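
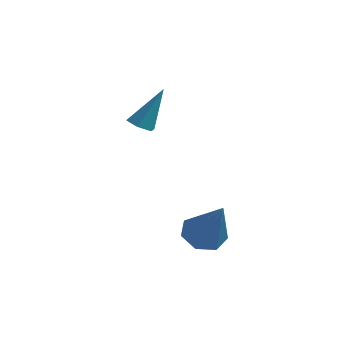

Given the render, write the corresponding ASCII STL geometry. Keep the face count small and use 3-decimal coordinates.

solid 
facet normal -0.328 -0.414 -0.849
outer loop
vertex -3.527 0.134 0.432
vertex -4.007 0.371 0.502
vertex -3.618 0.625 0.228
endloop
endfacet
facet normal 0.983 0.129 -0.128
outer loop
vertex -3.527 0.134 0.432
vertex -3.618 0.625 0.228
vertex -3.453 1.069 1.938
endloop
endfacet
facet normal -0.328 -0.414 -0.849
outer loop
vertex -3.618 0.625 0.228
vertex -4.007 0.371 0.502
vertex -4.098 0.862 0.298
endloop
endfacet
facet normal 0.395 0.879 -0.266
outer loop
vertex -3.618 0.625 0.228
vertex -4.098 0.862 0.298
vertex -3.453 1.069 1.938
endloop
endfacet
facet normal -0.328 -0.414 -0.849
outer loop
vertex -4.098 0.862 0.298
vertex -4.007 0.371 0.502
vertex -4.487 0.608 0.572
endloop
endfacet
facet normal -0.500 0.861 0.088
outer loop
vertex -4.098 0.862 0.298
vertex -4.487 0.608 0.572
vertex -3.453 1.069 1.938
endloop
endfacet
facet normal -0.328 -0.412 -0.850
outer loop
vertex -4.487 0.608 0.572
vertex -4.007 0.371 0.502
vertex -4.397 0.116 0.776
endloop
endfacet
facet normal -0.809 0.093 0.581
outer loop
vertex -4.487 0.608 0.572
vertex -4.397 0.116 0.776
vertex -3.453 1.069 1.938
endloop
endfacet
facet normal -0.328 -0.412 -0.850
outer loop
vertex -4.397 0.116 0.776
vertex -4.007 0.371 0.502
vertex -3.917 -0.121 0.706
endloop
endfacet
facet normal -0.220 -0.659 0.719
outer loop
vertex -4.397 0.116 0.776
vertex -3.917 -0.121 0.706
vertex -3.453 1.069 1.938
endloop
endfacet
facet normal -0.328 -0.412 -0.850
outer loop
vertex -3.917 -0.121 0.706
vertex -4.007 0.371 0.502
vertex -3.527 0.134 0.432
endloop
endfacet
facet normal 0.675 -0.641 0.365
outer loop
vertex -3.917 -0.121 0.706
vertex -3.527 0.134 0.432
vertex -3.453 1.069 1.938
endloop
endfacet
facet normal -0.407 0.306 -0.861
outer loop
vertex 0.218 -3.908 -1.74
vertex -0.326 -3.529 -1.348
vertex 0.362 -3.275 -1.583
endloop
endfacet
facet normal 0.971 -0.184 -0.151
outer loop
vertex 0.218 -3.908 -1.74
vertex 0.362 -3.275 -1.583
vertex 0.506 -4.151 0.408
endloop
endfacet
facet normal -0.407 0.305 -0.861
outer loop
vertex 0.362 -3.275 -1.583
vertex -0.326 -3.529 -1.348
vertex -0.012 -2.833 -1.25
endloop
endfacet
facet normal 0.814 0.551 0.183
outer loop
vertex 0.362 -3.275 -1.583
vertex -0.012 -2.833 -1.25
vertex 0.506 -4.151 0.408
endloop
endfacet
facet normal -0.408 0.305 -0.861
outer loop
vertex -0.012 -2.833 -1.25
vertex -0.326 -3.529 -1.348
vertex -0.622 -2.915 -0.99
endloop
endfacet
facet normal 0.144 0.796 0.588
outer loop
vertex -0.012 -2.833 -1.25
vertex -0.622 -2.915 -0.99
vertex 0.506 -4.151 0.408
endloop
endfacet
facet normal -0.408 0.305 -0.861
outer loop
vertex -0.622 -2.915 -0.99
vertex -0.326 -3.529 -1.348
vertex -1.009 -3.46 -1.0
endloop
endfacet
facet normal -0.538 0.368 0.759
outer loop
vertex -0.622 -2.915 -0.99
vertex -1.009 -3.46 -1.0
vertex 0.506 -4.151 0.408
endloop
endfacet
facet normal -0.408 0.306 -0.860
outer loop
vertex -1.009 -3.46 -1.0
vertex -0.326 -3.529 -1.348
vertex -0.882 -4.056 -1.272
endloop
endfacet
facet normal -0.714 -0.411 0.567
outer loop
vertex -1.009 -3.46 -1.0
vertex -0.882 -4.056 -1.272
vertex 0.506 -4.151 0.408
endloop
endfacet
facet normal -0.407 0.305 -0.861
outer loop
vertex -0.882 -4.056 -1.272
vertex -0.326 -3.529 -1.348
vertex -0.335 -4.256 -1.601
endloop
endfacet
facet normal -0.255 -0.954 0.157
outer loop
vertex -0.882 -4.056 -1.272
vertex -0.335 -4.256 -1.601
vertex 0.506 -4.151 0.408
endloop
endfacet
facet normal -0.408 0.305 -0.861
outer loop
vertex -0.335 -4.256 -1.601
vertex -0.326 -3.529 -1.348
vertex 0.218 -3.908 -1.74
endloop
endfacet
facet normal 0.496 -0.853 -0.163
outer loop
vertex -0.335 -4.256 -1.601
vertex 0.218 -3.908 -1.74
vertex 0.506 -4.151 0.408
endloop
endfacet

endsolid


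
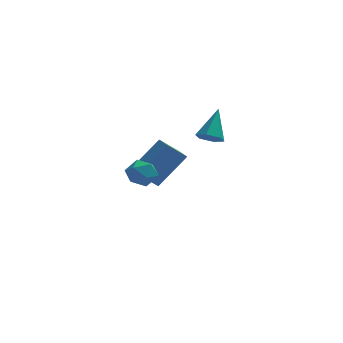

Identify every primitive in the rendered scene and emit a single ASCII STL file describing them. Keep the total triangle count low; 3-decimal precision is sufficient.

solid 
facet normal -0.273 -0.628 -0.729
outer loop
vertex 1.988 2.13 -1.821
vertex 1.58 2.579 -2.055
vertex 2.194 2.557 -2.266
endloop
endfacet
facet normal 0.948 -0.197 0.250
outer loop
vertex 1.988 2.13 -1.821
vertex 2.194 2.557 -2.266
vertex 2.04 3.641 -0.825
endloop
endfacet
facet normal -0.273 -0.630 -0.727
outer loop
vertex 2.194 2.557 -2.266
vertex 1.58 2.579 -2.055
vertex 1.786 3.005 -2.501
endloop
endfacet
facet normal 0.778 0.539 -0.323
outer loop
vertex 2.194 2.557 -2.266
vertex 1.786 3.005 -2.501
vertex 2.04 3.641 -0.825
endloop
endfacet
facet normal -0.273 -0.630 -0.727
outer loop
vertex 1.786 3.005 -2.501
vertex 1.58 2.579 -2.055
vertex 1.172 3.027 -2.29
endloop
endfacet
facet normal -0.084 0.936 -0.342
outer loop
vertex 1.786 3.005 -2.501
vertex 1.172 3.027 -2.29
vertex 2.04 3.641 -0.825
endloop
endfacet
facet normal -0.271 -0.629 -0.728
outer loop
vertex 1.172 3.027 -2.29
vertex 1.58 2.579 -2.055
vertex 0.965 2.6 -1.844
endloop
endfacet
facet normal -0.776 0.595 0.210
outer loop
vertex 1.172 3.027 -2.29
vertex 0.965 2.6 -1.844
vertex 2.04 3.641 -0.825
endloop
endfacet
facet normal -0.272 -0.629 -0.729
outer loop
vertex 0.965 2.6 -1.844
vertex 1.58 2.579 -2.055
vertex 1.374 2.152 -1.61
endloop
endfacet
facet normal -0.605 -0.143 0.784
outer loop
vertex 0.965 2.6 -1.844
vertex 1.374 2.152 -1.61
vertex 2.04 3.641 -0.825
endloop
endfacet
facet normal -0.273 -0.628 -0.729
outer loop
vertex 1.374 2.152 -1.61
vertex 1.58 2.579 -2.055
vertex 1.988 2.13 -1.821
endloop
endfacet
facet normal 0.257 -0.538 0.803
outer loop
vertex 1.374 2.152 -1.61
vertex 1.988 2.13 -1.821
vertex 2.04 3.641 -0.825
endloop
endfacet
facet normal -0.902 -0.378 0.210
outer loop
vertex -2.243 -2.436 -1.172
vertex -2.047 -3.068 -1.469
vertex -1.933 -2.948 -0.763
endloop
endfacet
facet normal -0.715 0.118 0.689
outer loop
vertex -2.243 -2.436 -1.172
vertex -1.933 -2.948 -0.763
vertex -1.74 -2.253 -0.682
endloop
endfacet
facet normal -0.596 0.728 0.339
outer loop
vertex -2.243 -2.436 -1.172
vertex -1.74 -2.253 -0.682
vertex -1.736 -1.944 -1.338
endloop
endfacet
facet normal -0.708 0.610 -0.355
outer loop
vertex -2.243 -2.436 -1.172
vertex -1.736 -1.944 -1.338
vertex -1.926 -2.447 -1.824
endloop
endfacet
facet normal -0.897 -0.074 -0.435
outer loop
vertex -2.243 -2.436 -1.172
vertex -1.926 -2.447 -1.824
vertex -2.047 -3.068 -1.469
endloop
endfacet
facet normal -0.101 -0.087 0.991
outer loop
vertex -1.74 -2.253 -0.682
vertex -1.933 -2.948 -0.763
vertex -1.234 -2.773 -0.676
endloop
endfacet
facet normal -0.403 -0.889 0.216
outer loop
vertex -1.933 -2.948 -0.763
vertex -2.047 -3.068 -1.469
vertex -1.424 -3.276 -1.162
endloop
endfacet
facet normal -0.397 -0.396 -0.828
outer loop
vertex -2.047 -3.068 -1.469
vertex -1.926 -2.447 -1.824
vertex -1.42 -2.967 -1.818
endloop
endfacet
facet normal -0.091 0.709 -0.699
outer loop
vertex -1.926 -2.447 -1.824
vertex -1.736 -1.944 -1.338
vertex -1.227 -2.272 -1.737
endloop
endfacet
facet normal 0.091 0.901 0.425
outer loop
vertex -1.736 -1.944 -1.338
vertex -1.74 -2.253 -0.682
vertex -1.113 -2.152 -1.031
endloop
endfacet
facet normal 0.708 -0.610 0.355
outer loop
vertex -0.917 -2.784 -1.328
vertex -1.234 -2.773 -0.676
vertex -1.424 -3.276 -1.162
endloop
endfacet
facet normal 0.596 -0.728 -0.339
outer loop
vertex -0.917 -2.784 -1.328
vertex -1.424 -3.276 -1.162
vertex -1.42 -2.967 -1.818
endloop
endfacet
facet normal 0.715 -0.118 -0.689
outer loop
vertex -0.917 -2.784 -1.328
vertex -1.42 -2.967 -1.818
vertex -1.227 -2.272 -1.737
endloop
endfacet
facet normal 0.902 0.378 -0.210
outer loop
vertex -0.917 -2.784 -1.328
vertex -1.227 -2.272 -1.737
vertex -1.113 -2.152 -1.031
endloop
endfacet
facet normal 0.897 0.074 0.435
outer loop
vertex -0.917 -2.784 -1.328
vertex -1.113 -2.152 -1.031
vertex -1.234 -2.773 -0.676
endloop
endfacet
facet normal 0.091 -0.709 0.699
outer loop
vertex -1.424 -3.276 -1.162
vertex -1.234 -2.773 -0.676
vertex -1.933 -2.948 -0.763
endloop
endfacet
facet normal -0.091 -0.901 -0.425
outer loop
vertex -1.42 -2.967 -1.818
vertex -1.424 -3.276 -1.162
vertex -2.047 -3.068 -1.469
endloop
endfacet
facet normal 0.101 0.087 -0.991
outer loop
vertex -1.227 -2.272 -1.737
vertex -1.42 -2.967 -1.818
vertex -1.926 -2.447 -1.824
endloop
endfacet
facet normal 0.403 0.889 -0.216
outer loop
vertex -1.113 -2.152 -1.031
vertex -1.227 -2.272 -1.737
vertex -1.736 -1.944 -1.338
endloop
endfacet
facet normal 0.397 0.396 0.828
outer loop
vertex -1.234 -2.773 -0.676
vertex -1.113 -2.152 -1.031
vertex -1.74 -2.253 -0.682
endloop
endfacet
facet normal -0.633 -0.290 -0.718
outer loop
vertex -1.563 1.043 -3.328
vertex -1.837 1.813 -3.397
vertex -0.697 1.274 -4.185
endloop
endfacet
facet normal 0.334 -0.939 0.084
outer loop
vertex 0.557 1.847 -2.763
vertex -1.563 1.043 -3.328
vertex -0.697 1.274 -4.185
endloop
endfacet
facet normal -0.633 -0.290 -0.718
outer loop
vertex -0.697 1.274 -4.185
vertex -1.837 1.813 -3.397
vertex -0.971 2.044 -4.254
endloop
endfacet
facet normal 0.698 0.187 -0.691
outer loop
vertex -0.971 2.044 -4.254
vertex 0.557 1.847 -2.763
vertex -0.697 1.274 -4.185
endloop
endfacet
facet normal -0.698 -0.187 0.691
outer loop
vertex -1.563 1.043 -3.328
vertex -0.583 2.386 -1.975
vertex -1.837 1.813 -3.397
endloop
endfacet
facet normal 0.334 -0.939 0.084
outer loop
vertex -0.309 1.616 -1.906
vertex -1.563 1.043 -3.328
vertex 0.557 1.847 -2.763
endloop
endfacet
facet normal -0.698 -0.187 0.691
outer loop
vertex -0.309 1.616 -1.906
vertex -0.583 2.386 -1.975
vertex -1.563 1.043 -3.328
endloop
endfacet
facet normal -0.334 0.939 -0.084
outer loop
vertex -1.837 1.813 -3.397
vertex -0.583 2.386 -1.975
vertex -0.971 2.044 -4.254
endloop
endfacet
facet normal 0.698 0.187 -0.691
outer loop
vertex 0.283 2.617 -2.832
vertex 0.557 1.847 -2.763
vertex -0.971 2.044 -4.254
endloop
endfacet
facet normal -0.334 0.939 -0.084
outer loop
vertex -0.971 2.044 -4.254
vertex -0.583 2.386 -1.975
vertex 0.283 2.617 -2.832
endloop
endfacet
facet normal 0.633 0.290 0.718
outer loop
vertex 0.283 2.617 -2.832
vertex -0.309 1.616 -1.906
vertex 0.557 1.847 -2.763
endloop
endfacet
facet normal 0.633 0.290 0.718
outer loop
vertex -0.583 2.386 -1.975
vertex -0.309 1.616 -1.906
vertex 0.283 2.617 -2.832
endloop
endfacet

endsolid


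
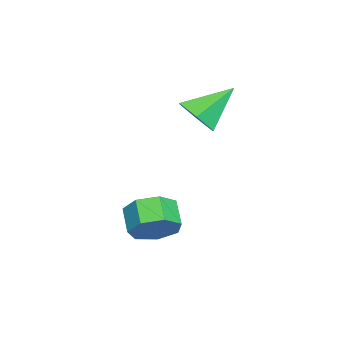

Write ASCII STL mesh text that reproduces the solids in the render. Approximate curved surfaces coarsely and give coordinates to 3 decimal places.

solid 
facet normal 0.769 0.346 -0.537
outer loop
vertex 3.697 3.066 -2.094
vertex 3.347 2.642 -2.868
vertex 3.178 3.519 -2.546
endloop
endfacet
facet normal 0.106 0.761 0.641
outer loop
vertex 3.697 3.066 -2.094
vertex 3.178 3.519 -2.546
vertex 2.843 2.683 -1.498
endloop
endfacet
facet normal 0.106 0.761 0.641
outer loop
vertex 2.843 2.683 -1.498
vertex 3.178 3.519 -2.546
vertex 2.323 3.136 -1.95
endloop
endfacet
facet normal -0.769 -0.346 0.538
outer loop
vertex 2.843 2.683 -1.498
vertex 2.323 3.136 -1.95
vertex 2.493 2.258 -2.272
endloop
endfacet
facet normal 0.769 0.346 -0.537
outer loop
vertex 3.178 3.519 -2.546
vertex 3.347 2.642 -2.868
vertex 2.786 3.311 -3.241
endloop
endfacet
facet normal -0.426 0.904 -0.030
outer loop
vertex 3.178 3.519 -2.546
vertex 2.786 3.311 -3.241
vertex 2.323 3.136 -1.95
endloop
endfacet
facet normal -0.427 0.904 -0.030
outer loop
vertex 2.323 3.136 -1.95
vertex 2.786 3.311 -3.241
vertex 1.932 2.928 -2.645
endloop
endfacet
facet normal -0.770 -0.346 0.537
outer loop
vertex 2.323 3.136 -1.95
vertex 1.932 2.928 -2.645
vertex 2.493 2.258 -2.272
endloop
endfacet
facet normal 0.769 0.346 -0.537
outer loop
vertex 2.786 3.311 -3.241
vertex 3.347 2.642 -2.868
vertex 2.817 2.599 -3.655
endloop
endfacet
facet normal -0.637 0.366 -0.678
outer loop
vertex 2.786 3.311 -3.241
vertex 2.817 2.599 -3.655
vertex 1.932 2.928 -2.645
endloop
endfacet
facet normal -0.637 0.366 -0.678
outer loop
vertex 1.932 2.928 -2.645
vertex 2.817 2.599 -3.655
vertex 1.963 2.216 -3.059
endloop
endfacet
facet normal -0.770 -0.346 0.537
outer loop
vertex 1.932 2.928 -2.645
vertex 1.963 2.216 -3.059
vertex 2.493 2.258 -2.272
endloop
endfacet
facet normal 0.770 0.345 -0.537
outer loop
vertex 2.817 2.599 -3.655
vertex 3.347 2.642 -2.868
vertex 3.247 1.919 -3.476
endloop
endfacet
facet normal -0.368 -0.447 -0.815
outer loop
vertex 2.817 2.599 -3.655
vertex 3.247 1.919 -3.476
vertex 1.963 2.216 -3.059
endloop
endfacet
facet normal -0.368 -0.447 -0.815
outer loop
vertex 1.963 2.216 -3.059
vertex 3.247 1.919 -3.476
vertex 2.393 1.535 -2.88
endloop
endfacet
facet normal -0.770 -0.345 0.537
outer loop
vertex 1.963 2.216 -3.059
vertex 2.393 1.535 -2.88
vertex 2.493 2.258 -2.272
endloop
endfacet
facet normal 0.770 0.345 -0.537
outer loop
vertex 3.247 1.919 -3.476
vertex 3.347 2.642 -2.868
vertex 3.752 1.783 -2.839
endloop
endfacet
facet normal 0.179 -0.924 -0.339
outer loop
vertex 3.247 1.919 -3.476
vertex 3.752 1.783 -2.839
vertex 2.393 1.535 -2.88
endloop
endfacet
facet normal 0.179 -0.924 -0.338
outer loop
vertex 2.393 1.535 -2.88
vertex 3.752 1.783 -2.839
vertex 2.898 1.4 -2.243
endloop
endfacet
facet normal -0.770 -0.345 0.537
outer loop
vertex 2.393 1.535 -2.88
vertex 2.898 1.4 -2.243
vertex 2.493 2.258 -2.272
endloop
endfacet
facet normal 0.769 0.345 -0.538
outer loop
vertex 3.752 1.783 -2.839
vertex 3.347 2.642 -2.868
vertex 3.953 2.294 -2.224
endloop
endfacet
facet normal 0.590 -0.705 0.393
outer loop
vertex 3.752 1.783 -2.839
vertex 3.953 2.294 -2.224
vertex 2.898 1.4 -2.243
endloop
endfacet
facet normal 0.590 -0.705 0.393
outer loop
vertex 2.898 1.4 -2.243
vertex 3.953 2.294 -2.224
vertex 3.098 1.91 -1.628
endloop
endfacet
facet normal -0.770 -0.345 0.537
outer loop
vertex 2.898 1.4 -2.243
vertex 3.098 1.91 -1.628
vertex 2.493 2.258 -2.272
endloop
endfacet
facet normal 0.769 0.346 -0.537
outer loop
vertex 3.953 2.294 -2.224
vertex 3.347 2.642 -2.868
vertex 3.697 3.066 -2.094
endloop
endfacet
facet normal 0.557 0.045 0.829
outer loop
vertex 3.953 2.294 -2.224
vertex 3.697 3.066 -2.094
vertex 3.098 1.91 -1.628
endloop
endfacet
facet normal 0.558 0.045 0.829
outer loop
vertex 3.098 1.91 -1.628
vertex 3.697 3.066 -2.094
vertex 2.843 2.683 -1.498
endloop
endfacet
facet normal -0.770 -0.344 0.537
outer loop
vertex 3.098 1.91 -1.628
vertex 2.843 2.683 -1.498
vertex 2.493 2.258 -2.272
endloop
endfacet
facet normal 0.488 -0.625 -0.610
outer loop
vertex -0.366 3.853 0.152
vertex -0.931 3.104 0.467
vertex -1.214 3.644 -0.313
endloop
endfacet
facet normal -0.053 0.943 -0.327
outer loop
vertex -0.366 3.853 0.152
vertex -1.214 3.644 -0.313
vertex -1.849 4.276 1.613
endloop
endfacet
facet normal 0.489 -0.624 -0.609
outer loop
vertex -1.214 3.644 -0.313
vertex -0.931 3.104 0.467
vertex -1.779 2.894 0.001
endloop
endfacet
facet normal -0.803 0.435 -0.407
outer loop
vertex -1.214 3.644 -0.313
vertex -1.779 2.894 0.001
vertex -1.849 4.276 1.613
endloop
endfacet
facet normal 0.489 -0.624 -0.609
outer loop
vertex -1.779 2.894 0.001
vertex -0.931 3.104 0.467
vertex -1.496 2.354 0.781
endloop
endfacet
facet normal -0.953 -0.250 0.173
outer loop
vertex -1.779 2.894 0.001
vertex -1.496 2.354 0.781
vertex -1.849 4.276 1.613
endloop
endfacet
facet normal 0.488 -0.623 -0.611
outer loop
vertex -1.496 2.354 0.781
vertex -0.931 3.104 0.467
vertex -0.647 2.563 1.246
endloop
endfacet
facet normal -0.352 -0.426 0.834
outer loop
vertex -1.496 2.354 0.781
vertex -0.647 2.563 1.246
vertex -1.849 4.276 1.613
endloop
endfacet
facet normal 0.488 -0.623 -0.611
outer loop
vertex -0.647 2.563 1.246
vertex -0.931 3.104 0.467
vertex -0.082 3.313 0.932
endloop
endfacet
facet normal 0.397 0.083 0.914
outer loop
vertex -0.647 2.563 1.246
vertex -0.082 3.313 0.932
vertex -1.849 4.276 1.613
endloop
endfacet
facet normal 0.488 -0.624 -0.610
outer loop
vertex -0.082 3.313 0.932
vertex -0.931 3.104 0.467
vertex -0.366 3.853 0.152
endloop
endfacet
facet normal 0.547 0.768 0.333
outer loop
vertex -0.082 3.313 0.932
vertex -0.366 3.853 0.152
vertex -1.849 4.276 1.613
endloop
endfacet

endsolid


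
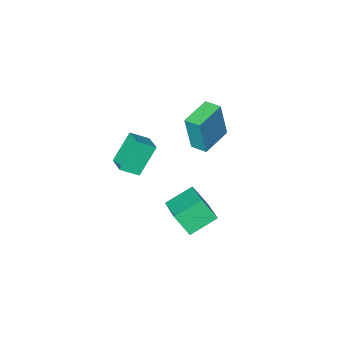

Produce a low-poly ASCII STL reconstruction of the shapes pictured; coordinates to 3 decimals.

solid 
facet normal -0.886 0.105 0.451
outer loop
vertex -3.035 -1.926 -1.733
vertex -2.402 -0.073 -0.92
vertex -3.534 -1.257 -2.869
endloop
endfacet
facet normal -0.299 -0.874 -0.383
outer loop
vertex -2.098 -1.427 -3.6
vertex -3.035 -1.926 -1.733
vertex -3.534 -1.257 -2.869
endloop
endfacet
facet normal -0.886 0.105 0.451
outer loop
vertex -3.534 -1.257 -2.869
vertex -2.402 -0.073 -0.92
vertex -2.901 0.596 -2.056
endloop
endfacet
facet normal -0.354 0.475 -0.806
outer loop
vertex -2.901 0.596 -2.056
vertex -2.098 -1.427 -3.6
vertex -3.534 -1.257 -2.869
endloop
endfacet
facet normal 0.354 -0.475 0.806
outer loop
vertex -3.035 -1.926 -1.733
vertex -0.966 -0.243 -1.651
vertex -2.402 -0.073 -0.92
endloop
endfacet
facet normal -0.299 -0.874 -0.383
outer loop
vertex -1.599 -2.096 -2.464
vertex -3.035 -1.926 -1.733
vertex -2.098 -1.427 -3.6
endloop
endfacet
facet normal 0.354 -0.475 0.806
outer loop
vertex -1.599 -2.096 -2.464
vertex -0.966 -0.243 -1.651
vertex -3.035 -1.926 -1.733
endloop
endfacet
facet normal 0.299 0.874 0.383
outer loop
vertex -2.402 -0.073 -0.92
vertex -0.966 -0.243 -1.651
vertex -2.901 0.596 -2.056
endloop
endfacet
facet normal -0.354 0.475 -0.806
outer loop
vertex -1.465 0.426 -2.787
vertex -2.098 -1.427 -3.6
vertex -2.901 0.596 -2.056
endloop
endfacet
facet normal 0.299 0.874 0.383
outer loop
vertex -2.901 0.596 -2.056
vertex -0.966 -0.243 -1.651
vertex -1.465 0.426 -2.787
endloop
endfacet
facet normal 0.886 -0.105 -0.451
outer loop
vertex -1.465 0.426 -2.787
vertex -1.599 -2.096 -2.464
vertex -2.098 -1.427 -3.6
endloop
endfacet
facet normal 0.886 -0.105 -0.451
outer loop
vertex -0.966 -0.243 -1.651
vertex -1.599 -2.096 -2.464
vertex -1.465 0.426 -2.787
endloop
endfacet
facet normal -0.789 0.341 -0.511
outer loop
vertex -1.752 -3.828 1.139
vertex -1.475 -2.67 1.483
vertex -0.693 -3.635 -0.366
endloop
endfacet
facet normal -0.224 -0.934 -0.277
outer loop
vertex 0.175 -4.01 0.197
vertex -1.752 -3.828 1.139
vertex -0.693 -3.635 -0.366
endloop
endfacet
facet normal -0.788 0.342 -0.512
outer loop
vertex -0.693 -3.635 -0.366
vertex -1.475 -2.67 1.483
vertex -0.415 -2.477 -0.021
endloop
endfacet
facet normal 0.573 0.105 -0.813
outer loop
vertex -0.415 -2.477 -0.021
vertex 0.175 -4.01 0.197
vertex -0.693 -3.635 -0.366
endloop
endfacet
facet normal -0.573 -0.105 0.813
outer loop
vertex -1.752 -3.828 1.139
vertex -0.607 -3.045 2.046
vertex -1.475 -2.67 1.483
endloop
endfacet
facet normal -0.224 -0.934 -0.278
outer loop
vertex -0.885 -4.203 1.701
vertex -1.752 -3.828 1.139
vertex 0.175 -4.01 0.197
endloop
endfacet
facet normal -0.572 -0.105 0.813
outer loop
vertex -0.885 -4.203 1.701
vertex -0.607 -3.045 2.046
vertex -1.752 -3.828 1.139
endloop
endfacet
facet normal 0.224 0.934 0.278
outer loop
vertex -1.475 -2.67 1.483
vertex -0.607 -3.045 2.046
vertex -0.415 -2.477 -0.021
endloop
endfacet
facet normal 0.572 0.105 -0.813
outer loop
vertex 0.452 -2.852 0.541
vertex 0.175 -4.01 0.197
vertex -0.415 -2.477 -0.021
endloop
endfacet
facet normal 0.224 0.934 0.278
outer loop
vertex -0.415 -2.477 -0.021
vertex -0.607 -3.045 2.046
vertex 0.452 -2.852 0.541
endloop
endfacet
facet normal 0.789 -0.341 0.512
outer loop
vertex 0.452 -2.852 0.541
vertex -0.885 -4.203 1.701
vertex 0.175 -4.01 0.197
endloop
endfacet
facet normal 0.789 -0.342 0.511
outer loop
vertex -0.607 -3.045 2.046
vertex -0.885 -4.203 1.701
vertex 0.452 -2.852 0.541
endloop
endfacet
facet normal -0.915 -0.376 0.146
outer loop
vertex -3.848 -2.114 4.311
vertex -4.171 -1.299 4.387
vertex -4.204 -2.061 2.222
endloop
endfacet
facet normal 0.367 -0.926 -0.086
outer loop
vertex -2.649 -1.421 1.973
vertex -3.848 -2.114 4.311
vertex -4.204 -2.061 2.222
endloop
endfacet
facet normal -0.915 -0.376 0.146
outer loop
vertex -4.204 -2.061 2.222
vertex -4.171 -1.299 4.387
vertex -4.527 -1.246 2.298
endloop
endfacet
facet normal -0.168 0.025 -0.985
outer loop
vertex -4.527 -1.246 2.298
vertex -2.649 -1.421 1.973
vertex -4.204 -2.061 2.222
endloop
endfacet
facet normal 0.168 -0.025 0.985
outer loop
vertex -3.848 -2.114 4.311
vertex -2.616 -0.659 4.138
vertex -4.171 -1.299 4.387
endloop
endfacet
facet normal 0.367 -0.926 -0.086
outer loop
vertex -2.293 -1.474 4.062
vertex -3.848 -2.114 4.311
vertex -2.649 -1.421 1.973
endloop
endfacet
facet normal 0.168 -0.025 0.985
outer loop
vertex -2.293 -1.474 4.062
vertex -2.616 -0.659 4.138
vertex -3.848 -2.114 4.311
endloop
endfacet
facet normal -0.367 0.926 0.086
outer loop
vertex -4.171 -1.299 4.387
vertex -2.616 -0.659 4.138
vertex -4.527 -1.246 2.298
endloop
endfacet
facet normal -0.168 0.025 -0.985
outer loop
vertex -2.972 -0.606 2.049
vertex -2.649 -1.421 1.973
vertex -4.527 -1.246 2.298
endloop
endfacet
facet normal -0.367 0.926 0.086
outer loop
vertex -4.527 -1.246 2.298
vertex -2.616 -0.659 4.138
vertex -2.972 -0.606 2.049
endloop
endfacet
facet normal 0.915 0.376 -0.146
outer loop
vertex -2.972 -0.606 2.049
vertex -2.293 -1.474 4.062
vertex -2.649 -1.421 1.973
endloop
endfacet
facet normal 0.915 0.376 -0.146
outer loop
vertex -2.616 -0.659 4.138
vertex -2.293 -1.474 4.062
vertex -2.972 -0.606 2.049
endloop
endfacet

endsolid


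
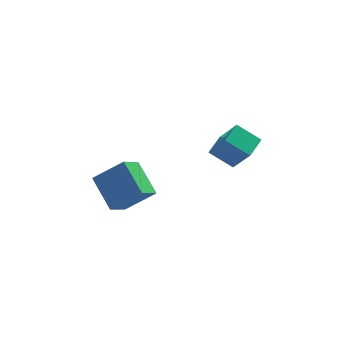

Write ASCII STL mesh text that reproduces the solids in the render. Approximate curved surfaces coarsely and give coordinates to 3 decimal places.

solid 
facet normal -0.799 -0.018 -0.601
outer loop
vertex -3.543 2.364 -3.399
vertex -4.348 4.014 -2.378
vertex -2.774 3.391 -4.452
endloop
endfacet
facet normal 0.383 -0.785 -0.486
outer loop
vertex -1.192 3.426 -3.262
vertex -3.543 2.364 -3.399
vertex -2.774 3.391 -4.452
endloop
endfacet
facet normal -0.799 -0.017 -0.601
outer loop
vertex -2.774 3.391 -4.452
vertex -4.348 4.014 -2.378
vertex -3.578 5.041 -3.431
endloop
endfacet
facet normal 0.464 0.618 -0.634
outer loop
vertex -3.578 5.041 -3.431
vertex -1.192 3.426 -3.262
vertex -2.774 3.391 -4.452
endloop
endfacet
facet normal -0.463 -0.619 0.634
outer loop
vertex -3.543 2.364 -3.399
vertex -2.766 4.049 -1.188
vertex -4.348 4.014 -2.378
endloop
endfacet
facet normal 0.383 -0.786 -0.486
outer loop
vertex -1.962 2.399 -2.209
vertex -3.543 2.364 -3.399
vertex -1.192 3.426 -3.262
endloop
endfacet
facet normal -0.464 -0.618 0.634
outer loop
vertex -1.962 2.399 -2.209
vertex -2.766 4.049 -1.188
vertex -3.543 2.364 -3.399
endloop
endfacet
facet normal -0.383 0.786 0.486
outer loop
vertex -4.348 4.014 -2.378
vertex -2.766 4.049 -1.188
vertex -3.578 5.041 -3.431
endloop
endfacet
facet normal 0.464 0.619 -0.634
outer loop
vertex -1.997 5.076 -2.241
vertex -1.192 3.426 -3.262
vertex -3.578 5.041 -3.431
endloop
endfacet
facet normal -0.383 0.785 0.486
outer loop
vertex -3.578 5.041 -3.431
vertex -2.766 4.049 -1.188
vertex -1.997 5.076 -2.241
endloop
endfacet
facet normal 0.799 0.018 0.601
outer loop
vertex -1.997 5.076 -2.241
vertex -1.962 2.399 -2.209
vertex -1.192 3.426 -3.262
endloop
endfacet
facet normal 0.799 0.018 0.601
outer loop
vertex -2.766 4.049 -1.188
vertex -1.962 2.399 -2.209
vertex -1.997 5.076 -2.241
endloop
endfacet
facet normal -0.524 -0.822 -0.223
outer loop
vertex 3.325 2.294 0.543
vertex 2.154 2.833 1.31
vertex 2.601 3.236 -1.225
endloop
endfacet
facet normal 0.781 -0.359 -0.511
outer loop
vertex 3.246 4.247 -0.95
vertex 3.325 2.294 0.543
vertex 2.601 3.236 -1.225
endloop
endfacet
facet normal -0.524 -0.822 -0.223
outer loop
vertex 2.601 3.236 -1.225
vertex 2.154 2.833 1.31
vertex 1.43 3.775 -0.458
endloop
endfacet
facet normal -0.340 0.443 -0.830
outer loop
vertex 1.43 3.775 -0.458
vertex 3.246 4.247 -0.95
vertex 2.601 3.236 -1.225
endloop
endfacet
facet normal 0.340 -0.443 0.830
outer loop
vertex 3.325 2.294 0.543
vertex 2.799 3.844 1.585
vertex 2.154 2.833 1.31
endloop
endfacet
facet normal 0.781 -0.359 -0.511
outer loop
vertex 3.97 3.305 0.818
vertex 3.325 2.294 0.543
vertex 3.246 4.247 -0.95
endloop
endfacet
facet normal 0.340 -0.443 0.830
outer loop
vertex 3.97 3.305 0.818
vertex 2.799 3.844 1.585
vertex 3.325 2.294 0.543
endloop
endfacet
facet normal -0.781 0.359 0.511
outer loop
vertex 2.154 2.833 1.31
vertex 2.799 3.844 1.585
vertex 1.43 3.775 -0.458
endloop
endfacet
facet normal -0.340 0.443 -0.830
outer loop
vertex 2.075 4.786 -0.183
vertex 3.246 4.247 -0.95
vertex 1.43 3.775 -0.458
endloop
endfacet
facet normal -0.781 0.359 0.511
outer loop
vertex 1.43 3.775 -0.458
vertex 2.799 3.844 1.585
vertex 2.075 4.786 -0.183
endloop
endfacet
facet normal 0.524 0.822 0.223
outer loop
vertex 2.075 4.786 -0.183
vertex 3.97 3.305 0.818
vertex 3.246 4.247 -0.95
endloop
endfacet
facet normal 0.524 0.822 0.223
outer loop
vertex 2.799 3.844 1.585
vertex 3.97 3.305 0.818
vertex 2.075 4.786 -0.183
endloop
endfacet

endsolid


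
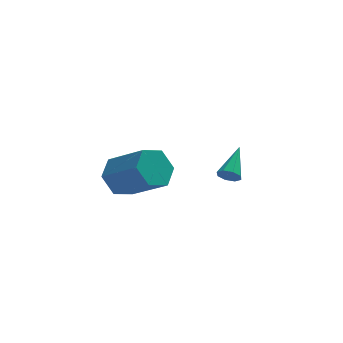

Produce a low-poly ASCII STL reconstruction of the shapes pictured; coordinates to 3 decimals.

solid 
facet normal -0.602 0.563 -0.567
outer loop
vertex -3.431 -2.24 -0.943
vertex -3.865 -1.875 -0.12
vertex -3.067 -1.415 -0.51
endloop
endfacet
facet normal 0.711 0.054 -0.701
outer loop
vertex -3.431 -2.24 -0.943
vertex -3.067 -1.415 -0.51
vertex -2.18 -3.411 0.237
endloop
endfacet
facet normal 0.712 0.054 -0.700
outer loop
vertex -2.18 -3.411 0.237
vertex -3.067 -1.415 -0.51
vertex -1.817 -2.586 0.67
endloop
endfacet
facet normal 0.601 -0.562 0.568
outer loop
vertex -2.18 -3.411 0.237
vertex -1.817 -2.586 0.67
vertex -2.615 -3.045 1.06
endloop
endfacet
facet normal -0.601 0.562 -0.567
outer loop
vertex -3.067 -1.415 -0.51
vertex -3.865 -1.875 -0.12
vertex -3.502 -1.05 0.313
endloop
endfacet
facet normal 0.670 0.741 0.026
outer loop
vertex -3.067 -1.415 -0.51
vertex -3.502 -1.05 0.313
vertex -1.817 -2.586 0.67
endloop
endfacet
facet normal 0.671 0.741 0.025
outer loop
vertex -1.817 -2.586 0.67
vertex -3.502 -1.05 0.313
vertex -2.251 -2.221 1.493
endloop
endfacet
facet normal 0.601 -0.563 0.567
outer loop
vertex -1.817 -2.586 0.67
vertex -2.251 -2.221 1.493
vertex -2.615 -3.045 1.06
endloop
endfacet
facet normal -0.601 0.562 -0.568
outer loop
vertex -3.502 -1.05 0.313
vertex -3.865 -1.875 -0.12
vertex -4.3 -1.509 0.703
endloop
endfacet
facet normal -0.041 0.687 0.725
outer loop
vertex -3.502 -1.05 0.313
vertex -4.3 -1.509 0.703
vertex -2.251 -2.221 1.493
endloop
endfacet
facet normal -0.041 0.687 0.725
outer loop
vertex -2.251 -2.221 1.493
vertex -4.3 -1.509 0.703
vertex -3.049 -2.68 1.883
endloop
endfacet
facet normal 0.601 -0.563 0.567
outer loop
vertex -2.251 -2.221 1.493
vertex -3.049 -2.68 1.883
vertex -2.615 -3.045 1.06
endloop
endfacet
facet normal -0.601 0.562 -0.568
outer loop
vertex -4.3 -1.509 0.703
vertex -3.865 -1.875 -0.12
vertex -4.663 -2.334 0.27
endloop
endfacet
facet normal -0.712 -0.054 0.700
outer loop
vertex -4.3 -1.509 0.703
vertex -4.663 -2.334 0.27
vertex -3.049 -2.68 1.883
endloop
endfacet
facet normal -0.712 -0.054 0.701
outer loop
vertex -3.049 -2.68 1.883
vertex -4.663 -2.334 0.27
vertex -3.413 -3.505 1.45
endloop
endfacet
facet normal 0.602 -0.563 0.567
outer loop
vertex -3.049 -2.68 1.883
vertex -3.413 -3.505 1.45
vertex -2.615 -3.045 1.06
endloop
endfacet
facet normal -0.601 0.563 -0.567
outer loop
vertex -4.663 -2.334 0.27
vertex -3.865 -1.875 -0.12
vertex -4.229 -2.699 -0.553
endloop
endfacet
facet normal -0.671 -0.741 -0.025
outer loop
vertex -4.663 -2.334 0.27
vertex -4.229 -2.699 -0.553
vertex -3.413 -3.505 1.45
endloop
endfacet
facet normal -0.670 -0.742 -0.025
outer loop
vertex -3.413 -3.505 1.45
vertex -4.229 -2.699 -0.553
vertex -2.978 -3.87 0.627
endloop
endfacet
facet normal 0.601 -0.562 0.567
outer loop
vertex -3.413 -3.505 1.45
vertex -2.978 -3.87 0.627
vertex -2.615 -3.045 1.06
endloop
endfacet
facet normal -0.601 0.563 -0.567
outer loop
vertex -4.229 -2.699 -0.553
vertex -3.865 -1.875 -0.12
vertex -3.431 -2.24 -0.943
endloop
endfacet
facet normal 0.041 -0.687 -0.725
outer loop
vertex -4.229 -2.699 -0.553
vertex -3.431 -2.24 -0.943
vertex -2.978 -3.87 0.627
endloop
endfacet
facet normal 0.041 -0.687 -0.725
outer loop
vertex -2.978 -3.87 0.627
vertex -3.431 -2.24 -0.943
vertex -2.18 -3.411 0.237
endloop
endfacet
facet normal 0.601 -0.562 0.568
outer loop
vertex -2.978 -3.87 0.627
vertex -2.18 -3.411 0.237
vertex -2.615 -3.045 1.06
endloop
endfacet
facet normal -0.383 -0.786 -0.485
outer loop
vertex 1.541 1.243 -2.598
vertex 1.108 1.557 -2.765
vertex 1.614 1.438 -2.972
endloop
endfacet
facet normal 0.979 -0.182 0.096
outer loop
vertex 1.541 1.243 -2.598
vertex 1.614 1.438 -2.972
vertex 1.792 2.963 -1.895
endloop
endfacet
facet normal -0.383 -0.786 -0.485
outer loop
vertex 1.614 1.438 -2.972
vertex 1.108 1.557 -2.765
vertex 1.391 1.703 -3.225
endloop
endfacet
facet normal 0.840 0.244 -0.485
outer loop
vertex 1.614 1.438 -2.972
vertex 1.391 1.703 -3.225
vertex 1.792 2.963 -1.895
endloop
endfacet
facet normal -0.383 -0.786 -0.485
outer loop
vertex 1.391 1.703 -3.225
vertex 1.108 1.557 -2.765
vertex 1.002 1.882 -3.208
endloop
endfacet
facet normal 0.271 0.657 -0.704
outer loop
vertex 1.391 1.703 -3.225
vertex 1.002 1.882 -3.208
vertex 1.792 2.963 -1.895
endloop
endfacet
facet normal -0.382 -0.786 -0.485
outer loop
vertex 1.002 1.882 -3.208
vertex 1.108 1.557 -2.765
vertex 0.675 1.87 -2.931
endloop
endfacet
facet normal -0.395 0.812 -0.431
outer loop
vertex 1.002 1.882 -3.208
vertex 0.675 1.87 -2.931
vertex 1.792 2.963 -1.895
endloop
endfacet
facet normal -0.382 -0.786 -0.486
outer loop
vertex 0.675 1.87 -2.931
vertex 1.108 1.557 -2.765
vertex 0.601 1.675 -2.557
endloop
endfacet
facet normal -0.766 0.620 0.172
outer loop
vertex 0.675 1.87 -2.931
vertex 0.601 1.675 -2.557
vertex 1.792 2.963 -1.895
endloop
endfacet
facet normal -0.382 -0.786 -0.486
outer loop
vertex 0.601 1.675 -2.557
vertex 1.108 1.557 -2.765
vertex 0.824 1.41 -2.304
endloop
endfacet
facet normal -0.627 0.192 0.755
outer loop
vertex 0.601 1.675 -2.557
vertex 0.824 1.41 -2.304
vertex 1.792 2.963 -1.895
endloop
endfacet
facet normal -0.384 -0.785 -0.487
outer loop
vertex 0.824 1.41 -2.304
vertex 1.108 1.557 -2.765
vertex 1.213 1.231 -2.322
endloop
endfacet
facet normal -0.057 -0.221 0.974
outer loop
vertex 0.824 1.41 -2.304
vertex 1.213 1.231 -2.322
vertex 1.792 2.963 -1.895
endloop
endfacet
facet normal -0.381 -0.785 -0.488
outer loop
vertex 1.213 1.231 -2.322
vertex 1.108 1.557 -2.765
vertex 1.541 1.243 -2.598
endloop
endfacet
facet normal 0.605 -0.375 0.702
outer loop
vertex 1.213 1.231 -2.322
vertex 1.541 1.243 -2.598
vertex 1.792 2.963 -1.895
endloop
endfacet

endsolid


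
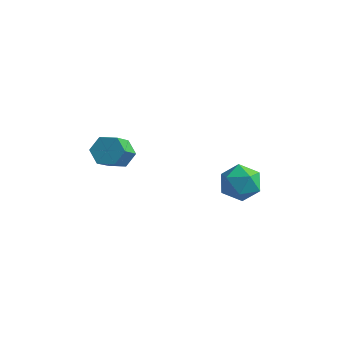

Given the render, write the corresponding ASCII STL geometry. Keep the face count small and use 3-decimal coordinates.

solid 
facet normal -0.107 0.749 -0.654
outer loop
vertex -1.505 1.805 2.881
vertex -2.361 1.587 2.771
vertex -2.128 2.171 3.401
endloop
endfacet
facet normal 0.706 0.521 0.479
outer loop
vertex -1.505 1.805 2.881
vertex -2.128 2.171 3.401
vertex -1.303 0.392 4.119
endloop
endfacet
facet normal 0.706 0.521 0.480
outer loop
vertex -1.303 0.392 4.119
vertex -2.128 2.171 3.401
vertex -1.926 0.757 4.639
endloop
endfacet
facet normal 0.107 -0.749 0.654
outer loop
vertex -1.303 0.392 4.119
vertex -1.926 0.757 4.639
vertex -2.159 0.173 4.009
endloop
endfacet
facet normal -0.107 0.749 -0.654
outer loop
vertex -2.128 2.171 3.401
vertex -2.361 1.587 2.771
vertex -2.984 1.953 3.291
endloop
endfacet
facet normal -0.253 0.617 0.746
outer loop
vertex -2.128 2.171 3.401
vertex -2.984 1.953 3.291
vertex -1.926 0.757 4.639
endloop
endfacet
facet normal -0.254 0.616 0.746
outer loop
vertex -1.926 0.757 4.639
vertex -2.984 1.953 3.291
vertex -2.782 0.539 4.528
endloop
endfacet
facet normal 0.106 -0.748 0.655
outer loop
vertex -1.926 0.757 4.639
vertex -2.782 0.539 4.528
vertex -2.159 0.173 4.009
endloop
endfacet
facet normal -0.107 0.748 -0.655
outer loop
vertex -2.984 1.953 3.291
vertex -2.361 1.587 2.771
vertex -3.217 1.368 2.661
endloop
endfacet
facet normal -0.959 0.096 0.266
outer loop
vertex -2.984 1.953 3.291
vertex -3.217 1.368 2.661
vertex -2.782 0.539 4.528
endloop
endfacet
facet normal -0.959 0.096 0.266
outer loop
vertex -2.782 0.539 4.528
vertex -3.217 1.368 2.661
vertex -3.015 -0.045 3.899
endloop
endfacet
facet normal 0.106 -0.748 0.655
outer loop
vertex -2.782 0.539 4.528
vertex -3.015 -0.045 3.899
vertex -2.159 0.173 4.009
endloop
endfacet
facet normal -0.107 0.749 -0.654
outer loop
vertex -3.217 1.368 2.661
vertex -2.361 1.587 2.771
vertex -2.594 1.003 2.141
endloop
endfacet
facet normal -0.706 -0.521 -0.480
outer loop
vertex -3.217 1.368 2.661
vertex -2.594 1.003 2.141
vertex -3.015 -0.045 3.899
endloop
endfacet
facet normal -0.706 -0.521 -0.480
outer loop
vertex -3.015 -0.045 3.899
vertex -2.594 1.003 2.141
vertex -2.392 -0.411 3.379
endloop
endfacet
facet normal 0.107 -0.749 0.654
outer loop
vertex -3.015 -0.045 3.899
vertex -2.392 -0.411 3.379
vertex -2.159 0.173 4.009
endloop
endfacet
facet normal -0.106 0.748 -0.655
outer loop
vertex -2.594 1.003 2.141
vertex -2.361 1.587 2.771
vertex -1.738 1.221 2.252
endloop
endfacet
facet normal 0.254 -0.616 -0.745
outer loop
vertex -2.594 1.003 2.141
vertex -1.738 1.221 2.252
vertex -2.392 -0.411 3.379
endloop
endfacet
facet normal 0.253 -0.616 -0.746
outer loop
vertex -2.392 -0.411 3.379
vertex -1.738 1.221 2.252
vertex -1.536 -0.193 3.489
endloop
endfacet
facet normal 0.107 -0.749 0.654
outer loop
vertex -2.392 -0.411 3.379
vertex -1.536 -0.193 3.489
vertex -2.159 0.173 4.009
endloop
endfacet
facet normal -0.106 0.748 -0.655
outer loop
vertex -1.738 1.221 2.252
vertex -2.361 1.587 2.771
vertex -1.505 1.805 2.881
endloop
endfacet
facet normal 0.959 -0.096 -0.266
outer loop
vertex -1.738 1.221 2.252
vertex -1.505 1.805 2.881
vertex -1.536 -0.193 3.489
endloop
endfacet
facet normal 0.959 -0.096 -0.266
outer loop
vertex -1.536 -0.193 3.489
vertex -1.505 1.805 2.881
vertex -1.303 0.392 4.119
endloop
endfacet
facet normal 0.107 -0.748 0.655
outer loop
vertex -1.536 -0.193 3.489
vertex -1.303 0.392 4.119
vertex -2.159 0.173 4.009
endloop
endfacet
facet normal -0.697 -0.089 0.712
outer loop
vertex 2.666 2.707 2.284
vertex 3.317 1.934 2.825
vertex 3.426 3.048 3.071
endloop
endfacet
facet normal -0.701 0.567 0.431
outer loop
vertex 2.666 2.707 2.284
vertex 3.426 3.048 3.071
vertex 3.305 3.639 2.097
endloop
endfacet
facet normal -0.819 0.507 -0.269
outer loop
vertex 2.666 2.707 2.284
vertex 3.305 3.639 2.097
vertex 3.121 2.891 1.248
endloop
endfacet
facet normal -0.887 -0.187 -0.423
outer loop
vertex 2.666 2.707 2.284
vertex 3.121 2.891 1.248
vertex 3.129 1.837 1.698
endloop
endfacet
facet normal -0.811 -0.555 0.183
outer loop
vertex 2.666 2.707 2.284
vertex 3.129 1.837 1.698
vertex 3.317 1.934 2.825
endloop
endfacet
facet normal -0.053 0.851 0.523
outer loop
vertex 3.305 3.639 2.097
vertex 3.426 3.048 3.071
vertex 4.351 3.443 2.522
endloop
endfacet
facet normal -0.046 -0.211 0.976
outer loop
vertex 3.426 3.048 3.071
vertex 3.317 1.934 2.825
vertex 4.359 2.389 2.972
endloop
endfacet
facet normal -0.230 -0.966 0.122
outer loop
vertex 3.317 1.934 2.825
vertex 3.129 1.837 1.698
vertex 4.175 1.641 2.123
endloop
endfacet
facet normal -0.352 -0.370 -0.860
outer loop
vertex 3.129 1.837 1.698
vertex 3.121 2.891 1.248
vertex 4.054 2.232 1.149
endloop
endfacet
facet normal -0.243 0.753 -0.611
outer loop
vertex 3.121 2.891 1.248
vertex 3.305 3.639 2.097
vertex 4.163 3.346 1.395
endloop
endfacet
facet normal 0.887 0.187 0.423
outer loop
vertex 4.814 2.573 1.936
vertex 4.351 3.443 2.522
vertex 4.359 2.389 2.972
endloop
endfacet
facet normal 0.819 -0.507 0.269
outer loop
vertex 4.814 2.573 1.936
vertex 4.359 2.389 2.972
vertex 4.175 1.641 2.123
endloop
endfacet
facet normal 0.701 -0.567 -0.431
outer loop
vertex 4.814 2.573 1.936
vertex 4.175 1.641 2.123
vertex 4.054 2.232 1.149
endloop
endfacet
facet normal 0.697 0.089 -0.712
outer loop
vertex 4.814 2.573 1.936
vertex 4.054 2.232 1.149
vertex 4.163 3.346 1.395
endloop
endfacet
facet normal 0.811 0.555 -0.183
outer loop
vertex 4.814 2.573 1.936
vertex 4.163 3.346 1.395
vertex 4.351 3.443 2.522
endloop
endfacet
facet normal 0.352 0.370 0.860
outer loop
vertex 4.359 2.389 2.972
vertex 4.351 3.443 2.522
vertex 3.426 3.048 3.071
endloop
endfacet
facet normal 0.243 -0.753 0.611
outer loop
vertex 4.175 1.641 2.123
vertex 4.359 2.389 2.972
vertex 3.317 1.934 2.825
endloop
endfacet
facet normal 0.053 -0.851 -0.523
outer loop
vertex 4.054 2.232 1.149
vertex 4.175 1.641 2.123
vertex 3.129 1.837 1.698
endloop
endfacet
facet normal 0.046 0.211 -0.976
outer loop
vertex 4.163 3.346 1.395
vertex 4.054 2.232 1.149
vertex 3.121 2.891 1.248
endloop
endfacet
facet normal 0.230 0.966 -0.122
outer loop
vertex 4.351 3.443 2.522
vertex 4.163 3.346 1.395
vertex 3.305 3.639 2.097
endloop
endfacet

endsolid


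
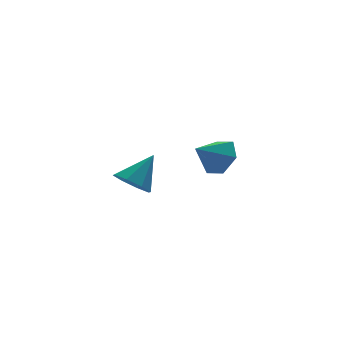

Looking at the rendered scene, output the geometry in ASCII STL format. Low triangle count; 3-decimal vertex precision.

solid 
facet normal -0.666 -0.200 -0.718
outer loop
vertex -3.446 -2.893 -2.452
vertex -4.139 -2.764 -1.845
vertex -3.669 -2.217 -2.433
endloop
endfacet
facet normal 0.902 0.306 -0.304
outer loop
vertex -3.446 -2.893 -2.452
vertex -3.669 -2.217 -2.433
vertex -2.981 -2.416 -0.595
endloop
endfacet
facet normal -0.666 -0.201 -0.719
outer loop
vertex -3.669 -2.217 -2.433
vertex -4.139 -2.764 -1.845
vertex -4.168 -1.862 -2.07
endloop
endfacet
facet normal 0.525 0.845 -0.105
outer loop
vertex -3.669 -2.217 -2.433
vertex -4.168 -1.862 -2.07
vertex -2.981 -2.416 -0.595
endloop
endfacet
facet normal -0.665 -0.201 -0.719
outer loop
vertex -4.168 -1.862 -2.07
vertex -4.139 -2.764 -1.845
vertex -4.65 -2.035 -1.576
endloop
endfacet
facet normal 0.013 0.940 0.342
outer loop
vertex -4.168 -1.862 -2.07
vertex -4.65 -2.035 -1.576
vertex -2.981 -2.416 -0.595
endloop
endfacet
facet normal -0.665 -0.201 -0.719
outer loop
vertex -4.65 -2.035 -1.576
vertex -4.139 -2.764 -1.845
vertex -4.833 -2.635 -1.239
endloop
endfacet
facet normal -0.333 0.537 0.775
outer loop
vertex -4.65 -2.035 -1.576
vertex -4.833 -2.635 -1.239
vertex -2.981 -2.416 -0.595
endloop
endfacet
facet normal -0.665 -0.200 -0.719
outer loop
vertex -4.833 -2.635 -1.239
vertex -4.139 -2.764 -1.845
vertex -4.609 -3.311 -1.258
endloop
endfacet
facet normal -0.312 -0.130 0.941
outer loop
vertex -4.833 -2.635 -1.239
vertex -4.609 -3.311 -1.258
vertex -2.981 -2.416 -0.595
endloop
endfacet
facet normal -0.666 -0.199 -0.719
outer loop
vertex -4.609 -3.311 -1.258
vertex -4.139 -2.764 -1.845
vertex -4.111 -3.666 -1.621
endloop
endfacet
facet normal 0.065 -0.667 0.742
outer loop
vertex -4.609 -3.311 -1.258
vertex -4.111 -3.666 -1.621
vertex -2.981 -2.416 -0.595
endloop
endfacet
facet normal -0.666 -0.199 -0.719
outer loop
vertex -4.111 -3.666 -1.621
vertex -4.139 -2.764 -1.845
vertex -3.629 -3.493 -2.115
endloop
endfacet
facet normal 0.576 -0.763 0.295
outer loop
vertex -4.111 -3.666 -1.621
vertex -3.629 -3.493 -2.115
vertex -2.981 -2.416 -0.595
endloop
endfacet
facet normal -0.666 -0.200 -0.718
outer loop
vertex -3.629 -3.493 -2.115
vertex -4.139 -2.764 -1.845
vertex -3.446 -2.893 -2.452
endloop
endfacet
facet normal 0.923 -0.359 -0.139
outer loop
vertex -3.629 -3.493 -2.115
vertex -3.446 -2.893 -2.452
vertex -2.981 -2.416 -0.595
endloop
endfacet
facet normal 0.832 0.064 -0.550
outer loop
vertex 2.246 0.515 -2.113
vertex 1.653 0.608 -2.999
vertex 1.945 1.483 -2.456
endloop
endfacet
facet normal -0.025 0.327 0.945
outer loop
vertex 2.246 0.515 -2.113
vertex 1.945 1.483 -2.456
vertex 0.387 0.512 -2.161
endloop
endfacet
facet normal 0.832 0.064 -0.550
outer loop
vertex 1.945 1.483 -2.456
vertex 1.653 0.608 -2.999
vertex 1.352 1.576 -3.342
endloop
endfacet
facet normal -0.437 0.816 0.378
outer loop
vertex 1.945 1.483 -2.456
vertex 1.352 1.576 -3.342
vertex 0.387 0.512 -2.161
endloop
endfacet
facet normal 0.832 0.063 -0.552
outer loop
vertex 1.352 1.576 -3.342
vertex 1.653 0.608 -2.999
vertex 1.059 0.701 -3.884
endloop
endfacet
facet normal -0.845 0.456 -0.280
outer loop
vertex 1.352 1.576 -3.342
vertex 1.059 0.701 -3.884
vertex 0.387 0.512 -2.161
endloop
endfacet
facet normal 0.832 0.063 -0.552
outer loop
vertex 1.059 0.701 -3.884
vertex 1.653 0.608 -2.999
vertex 1.36 -0.267 -3.541
endloop
endfacet
facet normal -0.841 -0.393 -0.371
outer loop
vertex 1.059 0.701 -3.884
vertex 1.36 -0.267 -3.541
vertex 0.387 0.512 -2.161
endloop
endfacet
facet normal 0.832 0.062 -0.551
outer loop
vertex 1.36 -0.267 -3.541
vertex 1.653 0.608 -2.999
vertex 1.953 -0.36 -2.655
endloop
endfacet
facet normal -0.430 -0.882 0.195
outer loop
vertex 1.36 -0.267 -3.541
vertex 1.953 -0.36 -2.655
vertex 0.387 0.512 -2.161
endloop
endfacet
facet normal 0.832 0.062 -0.551
outer loop
vertex 1.953 -0.36 -2.655
vertex 1.653 0.608 -2.999
vertex 2.246 0.515 -2.113
endloop
endfacet
facet normal -0.021 -0.521 0.853
outer loop
vertex 1.953 -0.36 -2.655
vertex 2.246 0.515 -2.113
vertex 0.387 0.512 -2.161
endloop
endfacet

endsolid


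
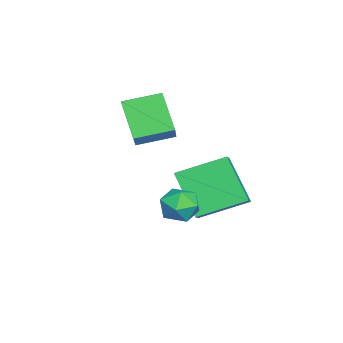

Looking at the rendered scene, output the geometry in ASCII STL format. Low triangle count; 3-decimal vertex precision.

solid 
facet normal -0.521 -0.384 0.762
outer loop
vertex -1.707 -3.531 1.672
vertex -2.254 -2.101 2.019
vertex -2.923 -3.766 0.723
endloop
endfacet
facet normal 0.349 -0.911 -0.221
outer loop
vertex -1.966 -3.059 -0.679
vertex -1.707 -3.531 1.672
vertex -2.923 -3.766 0.723
endloop
endfacet
facet normal -0.520 -0.385 0.763
outer loop
vertex -2.923 -3.766 0.723
vertex -2.254 -2.101 2.019
vertex -3.47 -2.336 1.071
endloop
endfacet
facet normal -0.780 -0.150 -0.608
outer loop
vertex -3.47 -2.336 1.071
vertex -1.966 -3.059 -0.679
vertex -2.923 -3.766 0.723
endloop
endfacet
facet normal 0.779 0.151 0.608
outer loop
vertex -1.707 -3.531 1.672
vertex -1.297 -1.394 0.617
vertex -2.254 -2.101 2.019
endloop
endfacet
facet normal 0.349 -0.911 -0.221
outer loop
vertex -0.75 -2.824 0.269
vertex -1.707 -3.531 1.672
vertex -1.966 -3.059 -0.679
endloop
endfacet
facet normal 0.780 0.150 0.608
outer loop
vertex -0.75 -2.824 0.269
vertex -1.297 -1.394 0.617
vertex -1.707 -3.531 1.672
endloop
endfacet
facet normal -0.349 0.911 0.221
outer loop
vertex -2.254 -2.101 2.019
vertex -1.297 -1.394 0.617
vertex -3.47 -2.336 1.071
endloop
endfacet
facet normal -0.780 -0.151 -0.608
outer loop
vertex -2.513 -1.629 -0.332
vertex -1.966 -3.059 -0.679
vertex -3.47 -2.336 1.071
endloop
endfacet
facet normal -0.349 0.911 0.221
outer loop
vertex -3.47 -2.336 1.071
vertex -1.297 -1.394 0.617
vertex -2.513 -1.629 -0.332
endloop
endfacet
facet normal 0.520 0.384 -0.763
outer loop
vertex -2.513 -1.629 -0.332
vertex -0.75 -2.824 0.269
vertex -1.966 -3.059 -0.679
endloop
endfacet
facet normal 0.521 0.385 -0.762
outer loop
vertex -1.297 -1.394 0.617
vertex -0.75 -2.824 0.269
vertex -2.513 -1.629 -0.332
endloop
endfacet
facet normal -0.445 -0.465 0.765
outer loop
vertex -1.253 -1.426 -1.619
vertex -1.852 0.43 -0.839
vertex -1.941 -1.469 -2.045
endloop
endfacet
facet normal 0.285 -0.883 -0.372
outer loop
vertex -0.968 -0.45 -3.721
vertex -1.253 -1.426 -1.619
vertex -1.941 -1.469 -2.045
endloop
endfacet
facet normal -0.443 -0.466 0.766
outer loop
vertex -1.941 -1.469 -2.045
vertex -1.852 0.43 -0.839
vertex -2.54 0.386 -1.264
endloop
endfacet
facet normal -0.849 -0.053 -0.525
outer loop
vertex -2.54 0.386 -1.264
vertex -0.968 -0.45 -3.721
vertex -1.941 -1.469 -2.045
endloop
endfacet
facet normal 0.849 0.053 0.525
outer loop
vertex -1.253 -1.426 -1.619
vertex -0.879 1.449 -2.515
vertex -1.852 0.43 -0.839
endloop
endfacet
facet normal 0.286 -0.883 -0.371
outer loop
vertex -0.28 -0.406 -3.296
vertex -1.253 -1.426 -1.619
vertex -0.968 -0.45 -3.721
endloop
endfacet
facet normal 0.849 0.053 0.525
outer loop
vertex -0.28 -0.406 -3.296
vertex -0.879 1.449 -2.515
vertex -1.253 -1.426 -1.619
endloop
endfacet
facet normal -0.286 0.883 0.371
outer loop
vertex -1.852 0.43 -0.839
vertex -0.879 1.449 -2.515
vertex -2.54 0.386 -1.264
endloop
endfacet
facet normal -0.849 -0.053 -0.525
outer loop
vertex -1.567 1.406 -2.941
vertex -0.968 -0.45 -3.721
vertex -2.54 0.386 -1.264
endloop
endfacet
facet normal -0.285 0.883 0.372
outer loop
vertex -2.54 0.386 -1.264
vertex -0.879 1.449 -2.515
vertex -1.567 1.406 -2.941
endloop
endfacet
facet normal 0.444 0.465 -0.766
outer loop
vertex -1.567 1.406 -2.941
vertex -0.28 -0.406 -3.296
vertex -0.968 -0.45 -3.721
endloop
endfacet
facet normal 0.445 0.466 -0.765
outer loop
vertex -0.879 1.449 -2.515
vertex -0.28 -0.406 -3.296
vertex -1.567 1.406 -2.941
endloop
endfacet
facet normal 0.230 0.900 -0.370
outer loop
vertex 2.283 -0.144 -2.1
vertex 1.504 0.125 -1.93
vertex 2.113 0.206 -1.354
endloop
endfacet
facet normal 0.807 0.584 -0.090
outer loop
vertex 2.283 -0.144 -2.1
vertex 2.113 0.206 -1.354
vertex 2.602 -0.477 -1.397
endloop
endfacet
facet normal 0.903 -0.037 -0.427
outer loop
vertex 2.283 -0.144 -2.1
vertex 2.602 -0.477 -1.397
vertex 2.297 -0.979 -1.999
endloop
endfacet
facet normal 0.387 -0.104 -0.916
outer loop
vertex 2.283 -0.144 -2.1
vertex 2.297 -0.979 -1.999
vertex 1.618 -0.607 -2.328
endloop
endfacet
facet normal -0.028 0.474 -0.880
outer loop
vertex 2.283 -0.144 -2.1
vertex 1.618 -0.607 -2.328
vertex 1.504 0.125 -1.93
endloop
endfacet
facet normal 0.670 0.442 0.596
outer loop
vertex 2.602 -0.477 -1.397
vertex 2.113 0.206 -1.354
vertex 2.022 -0.413 -0.792
endloop
endfacet
facet normal -0.263 0.954 0.144
outer loop
vertex 2.113 0.206 -1.354
vertex 1.504 0.125 -1.93
vertex 1.343 -0.041 -1.121
endloop
endfacet
facet normal -0.682 0.265 -0.682
outer loop
vertex 1.504 0.125 -1.93
vertex 1.618 -0.607 -2.328
vertex 1.038 -0.543 -1.723
endloop
endfacet
facet normal -0.009 -0.671 -0.741
outer loop
vertex 1.618 -0.607 -2.328
vertex 2.297 -0.979 -1.999
vertex 1.527 -1.226 -1.766
endloop
endfacet
facet normal 0.826 -0.561 0.049
outer loop
vertex 2.297 -0.979 -1.999
vertex 2.602 -0.477 -1.397
vertex 2.136 -1.145 -1.19
endloop
endfacet
facet normal -0.387 0.104 0.916
outer loop
vertex 1.357 -0.876 -1.02
vertex 2.022 -0.413 -0.792
vertex 1.343 -0.041 -1.121
endloop
endfacet
facet normal -0.903 0.037 0.427
outer loop
vertex 1.357 -0.876 -1.02
vertex 1.343 -0.041 -1.121
vertex 1.038 -0.543 -1.723
endloop
endfacet
facet normal -0.807 -0.584 0.090
outer loop
vertex 1.357 -0.876 -1.02
vertex 1.038 -0.543 -1.723
vertex 1.527 -1.226 -1.766
endloop
endfacet
facet normal -0.230 -0.900 0.370
outer loop
vertex 1.357 -0.876 -1.02
vertex 1.527 -1.226 -1.766
vertex 2.136 -1.145 -1.19
endloop
endfacet
facet normal 0.028 -0.474 0.880
outer loop
vertex 1.357 -0.876 -1.02
vertex 2.136 -1.145 -1.19
vertex 2.022 -0.413 -0.792
endloop
endfacet
facet normal 0.009 0.671 0.741
outer loop
vertex 1.343 -0.041 -1.121
vertex 2.022 -0.413 -0.792
vertex 2.113 0.206 -1.354
endloop
endfacet
facet normal -0.826 0.561 -0.049
outer loop
vertex 1.038 -0.543 -1.723
vertex 1.343 -0.041 -1.121
vertex 1.504 0.125 -1.93
endloop
endfacet
facet normal -0.670 -0.442 -0.596
outer loop
vertex 1.527 -1.226 -1.766
vertex 1.038 -0.543 -1.723
vertex 1.618 -0.607 -2.328
endloop
endfacet
facet normal 0.263 -0.954 -0.144
outer loop
vertex 2.136 -1.145 -1.19
vertex 1.527 -1.226 -1.766
vertex 2.297 -0.979 -1.999
endloop
endfacet
facet normal 0.682 -0.265 0.682
outer loop
vertex 2.022 -0.413 -0.792
vertex 2.136 -1.145 -1.19
vertex 2.602 -0.477 -1.397
endloop
endfacet

endsolid


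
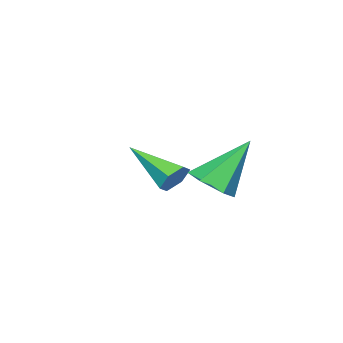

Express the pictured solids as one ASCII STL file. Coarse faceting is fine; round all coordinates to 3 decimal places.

solid 
facet normal 0.044 0.881 -0.471
outer loop
vertex 0.085 0.55 -1.966
vertex -0.457 0.713 -1.712
vertex 0.074 0.843 -1.419
endloop
endfacet
facet normal 0.952 -0.262 0.160
outer loop
vertex 0.085 0.55 -1.966
vertex 0.074 0.843 -1.419
vertex -0.543 -1.013 -0.788
endloop
endfacet
facet normal 0.044 0.881 -0.471
outer loop
vertex 0.074 0.843 -1.419
vertex -0.457 0.713 -1.712
vertex -0.468 1.006 -1.165
endloop
endfacet
facet normal 0.456 0.147 0.878
outer loop
vertex 0.074 0.843 -1.419
vertex -0.468 1.006 -1.165
vertex -0.543 -1.013 -0.788
endloop
endfacet
facet normal 0.044 0.881 -0.471
outer loop
vertex -0.468 1.006 -1.165
vertex -0.457 0.713 -1.712
vertex -0.999 0.876 -1.458
endloop
endfacet
facet normal -0.508 0.176 0.843
outer loop
vertex -0.468 1.006 -1.165
vertex -0.999 0.876 -1.458
vertex -0.543 -1.013 -0.788
endloop
endfacet
facet normal 0.044 0.881 -0.472
outer loop
vertex -0.999 0.876 -1.458
vertex -0.457 0.713 -1.712
vertex -0.988 0.583 -2.004
endloop
endfacet
facet normal -0.975 -0.204 0.090
outer loop
vertex -0.999 0.876 -1.458
vertex -0.988 0.583 -2.004
vertex -0.543 -1.013 -0.788
endloop
endfacet
facet normal 0.044 0.881 -0.472
outer loop
vertex -0.988 0.583 -2.004
vertex -0.457 0.713 -1.712
vertex -0.446 0.42 -2.258
endloop
endfacet
facet normal -0.479 -0.613 -0.629
outer loop
vertex -0.988 0.583 -2.004
vertex -0.446 0.42 -2.258
vertex -0.543 -1.013 -0.788
endloop
endfacet
facet normal 0.044 0.881 -0.472
outer loop
vertex -0.446 0.42 -2.258
vertex -0.457 0.713 -1.712
vertex 0.085 0.55 -1.966
endloop
endfacet
facet normal 0.484 -0.642 -0.594
outer loop
vertex -0.446 0.42 -2.258
vertex 0.085 0.55 -1.966
vertex -0.543 -1.013 -0.788
endloop
endfacet
facet normal 0.488 -0.349 -0.800
outer loop
vertex 1.929 3.203 -0.534
vertex 1.242 3.121 -0.917
vertex 1.645 3.799 -0.967
endloop
endfacet
facet normal 0.589 0.640 0.494
outer loop
vertex 1.929 3.203 -0.534
vertex 1.645 3.799 -0.967
vertex 0.298 3.799 0.637
endloop
endfacet
facet normal 0.487 -0.349 -0.801
outer loop
vertex 1.645 3.799 -0.967
vertex 1.242 3.121 -0.917
vertex 0.958 3.718 -1.35
endloop
endfacet
facet normal -0.080 0.995 -0.067
outer loop
vertex 1.645 3.799 -0.967
vertex 0.958 3.718 -1.35
vertex 0.298 3.799 0.637
endloop
endfacet
facet normal 0.487 -0.349 -0.801
outer loop
vertex 0.958 3.718 -1.35
vertex 1.242 3.121 -0.917
vertex 0.556 3.04 -1.299
endloop
endfacet
facet normal -0.831 0.471 -0.295
outer loop
vertex 0.958 3.718 -1.35
vertex 0.556 3.04 -1.299
vertex 0.298 3.799 0.637
endloop
endfacet
facet normal 0.487 -0.349 -0.801
outer loop
vertex 0.556 3.04 -1.299
vertex 1.242 3.121 -0.917
vertex 0.84 2.443 -0.866
endloop
endfacet
facet normal -0.913 -0.407 0.038
outer loop
vertex 0.556 3.04 -1.299
vertex 0.84 2.443 -0.866
vertex 0.298 3.799 0.637
endloop
endfacet
facet normal 0.488 -0.349 -0.800
outer loop
vertex 0.84 2.443 -0.866
vertex 1.242 3.121 -0.917
vertex 1.527 2.525 -0.483
endloop
endfacet
facet normal -0.243 -0.762 0.600
outer loop
vertex 0.84 2.443 -0.866
vertex 1.527 2.525 -0.483
vertex 0.298 3.799 0.637
endloop
endfacet
facet normal 0.488 -0.349 -0.800
outer loop
vertex 1.527 2.525 -0.483
vertex 1.242 3.121 -0.917
vertex 1.929 3.203 -0.534
endloop
endfacet
facet normal 0.507 -0.239 0.828
outer loop
vertex 1.527 2.525 -0.483
vertex 1.929 3.203 -0.534
vertex 0.298 3.799 0.637
endloop
endfacet

endsolid


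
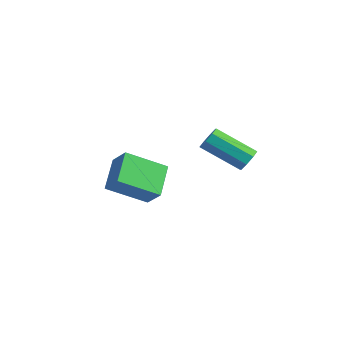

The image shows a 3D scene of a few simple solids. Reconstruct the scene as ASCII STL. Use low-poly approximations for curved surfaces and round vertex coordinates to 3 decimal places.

solid 
facet normal -0.489 -0.723 0.489
outer loop
vertex -3.468 -0.471 -0.247
vertex -4.349 -0.466 -1.12
vertex -2.551 -1.722 -1.179
endloop
endfacet
facet normal 0.710 -0.004 0.704
outer loop
vertex -1.491 -0.154 -2.24
vertex -3.468 -0.471 -0.247
vertex -2.551 -1.722 -1.179
endloop
endfacet
facet normal -0.489 -0.723 0.489
outer loop
vertex -2.551 -1.722 -1.179
vertex -4.349 -0.466 -1.12
vertex -3.432 -1.717 -2.052
endloop
endfacet
facet normal 0.507 -0.691 -0.515
outer loop
vertex -3.432 -1.717 -2.052
vertex -1.491 -0.154 -2.24
vertex -2.551 -1.722 -1.179
endloop
endfacet
facet normal -0.507 0.691 0.515
outer loop
vertex -3.468 -0.471 -0.247
vertex -3.289 1.102 -2.181
vertex -4.349 -0.466 -1.12
endloop
endfacet
facet normal 0.710 -0.004 0.704
outer loop
vertex -2.408 1.097 -1.308
vertex -3.468 -0.471 -0.247
vertex -1.491 -0.154 -2.24
endloop
endfacet
facet normal -0.507 0.691 0.515
outer loop
vertex -2.408 1.097 -1.308
vertex -3.289 1.102 -2.181
vertex -3.468 -0.471 -0.247
endloop
endfacet
facet normal -0.710 0.004 -0.704
outer loop
vertex -4.349 -0.466 -1.12
vertex -3.289 1.102 -2.181
vertex -3.432 -1.717 -2.052
endloop
endfacet
facet normal 0.507 -0.691 -0.515
outer loop
vertex -2.372 -0.149 -3.113
vertex -1.491 -0.154 -2.24
vertex -3.432 -1.717 -2.052
endloop
endfacet
facet normal -0.710 0.004 -0.704
outer loop
vertex -3.432 -1.717 -2.052
vertex -3.289 1.102 -2.181
vertex -2.372 -0.149 -3.113
endloop
endfacet
facet normal 0.489 0.723 -0.489
outer loop
vertex -2.372 -0.149 -3.113
vertex -2.408 1.097 -1.308
vertex -1.491 -0.154 -2.24
endloop
endfacet
facet normal 0.489 0.723 -0.489
outer loop
vertex -3.289 1.102 -2.181
vertex -2.408 1.097 -1.308
vertex -2.372 -0.149 -3.113
endloop
endfacet
facet normal 0.739 0.434 -0.515
outer loop
vertex 2.682 1.583 1.67
vertex 2.485 1.287 1.138
vertex 2.353 1.846 1.42
endloop
endfacet
facet normal 0.055 0.723 0.688
outer loop
vertex 2.682 1.583 1.67
vertex 2.353 1.846 1.42
vertex 1.133 0.669 2.754
endloop
endfacet
facet normal 0.055 0.723 0.688
outer loop
vertex 1.133 0.669 2.754
vertex 2.353 1.846 1.42
vertex 0.803 0.932 2.504
endloop
endfacet
facet normal -0.738 -0.435 0.516
outer loop
vertex 1.133 0.669 2.754
vertex 0.803 0.932 2.504
vertex 0.935 0.373 2.222
endloop
endfacet
facet normal 0.737 0.435 -0.517
outer loop
vertex 2.353 1.846 1.42
vertex 2.485 1.287 1.138
vertex 2.1 1.781 1.005
endloop
endfacet
facet normal -0.437 0.891 0.127
outer loop
vertex 2.353 1.846 1.42
vertex 2.1 1.781 1.005
vertex 0.803 0.932 2.504
endloop
endfacet
facet normal -0.436 0.891 0.127
outer loop
vertex 0.803 0.932 2.504
vertex 2.1 1.781 1.005
vertex 0.551 0.868 2.089
endloop
endfacet
facet normal -0.739 -0.434 0.515
outer loop
vertex 0.803 0.932 2.504
vertex 0.551 0.868 2.089
vertex 0.935 0.373 2.222
endloop
endfacet
facet normal 0.737 0.436 -0.517
outer loop
vertex 2.1 1.781 1.005
vertex 2.485 1.287 1.138
vertex 2.073 1.427 0.668
endloop
endfacet
facet normal -0.673 0.536 -0.510
outer loop
vertex 2.1 1.781 1.005
vertex 2.073 1.427 0.668
vertex 0.551 0.868 2.089
endloop
endfacet
facet normal -0.673 0.536 -0.510
outer loop
vertex 0.551 0.868 2.089
vertex 2.073 1.427 0.668
vertex 0.524 0.513 1.752
endloop
endfacet
facet normal -0.738 -0.434 0.516
outer loop
vertex 0.551 0.868 2.089
vertex 0.524 0.513 1.752
vertex 0.935 0.373 2.222
endloop
endfacet
facet normal 0.737 0.435 -0.517
outer loop
vertex 2.073 1.427 0.668
vertex 2.485 1.287 1.138
vertex 2.287 0.991 0.606
endloop
endfacet
facet normal -0.515 -0.132 -0.847
outer loop
vertex 2.073 1.427 0.668
vertex 2.287 0.991 0.606
vertex 0.524 0.513 1.752
endloop
endfacet
facet normal -0.515 -0.132 -0.847
outer loop
vertex 0.524 0.513 1.752
vertex 2.287 0.991 0.606
vertex 0.738 0.077 1.69
endloop
endfacet
facet normal -0.738 -0.436 0.516
outer loop
vertex 0.524 0.513 1.752
vertex 0.738 0.077 1.69
vertex 0.935 0.373 2.222
endloop
endfacet
facet normal 0.738 0.435 -0.516
outer loop
vertex 2.287 0.991 0.606
vertex 2.485 1.287 1.138
vertex 2.617 0.728 0.856
endloop
endfacet
facet normal -0.055 -0.723 -0.688
outer loop
vertex 2.287 0.991 0.606
vertex 2.617 0.728 0.856
vertex 0.738 0.077 1.69
endloop
endfacet
facet normal -0.055 -0.723 -0.688
outer loop
vertex 0.738 0.077 1.69
vertex 2.617 0.728 0.856
vertex 1.067 -0.186 1.94
endloop
endfacet
facet normal -0.739 -0.434 0.515
outer loop
vertex 0.738 0.077 1.69
vertex 1.067 -0.186 1.94
vertex 0.935 0.373 2.222
endloop
endfacet
facet normal 0.739 0.434 -0.515
outer loop
vertex 2.617 0.728 0.856
vertex 2.485 1.287 1.138
vertex 2.869 0.792 1.271
endloop
endfacet
facet normal 0.436 -0.891 -0.127
outer loop
vertex 2.617 0.728 0.856
vertex 2.869 0.792 1.271
vertex 1.067 -0.186 1.94
endloop
endfacet
facet normal 0.436 -0.891 -0.127
outer loop
vertex 1.067 -0.186 1.94
vertex 2.869 0.792 1.271
vertex 1.32 -0.121 2.355
endloop
endfacet
facet normal -0.737 -0.435 0.517
outer loop
vertex 1.067 -0.186 1.94
vertex 1.32 -0.121 2.355
vertex 0.935 0.373 2.222
endloop
endfacet
facet normal 0.738 0.434 -0.516
outer loop
vertex 2.869 0.792 1.271
vertex 2.485 1.287 1.138
vertex 2.896 1.147 1.608
endloop
endfacet
facet normal 0.673 -0.536 0.510
outer loop
vertex 2.869 0.792 1.271
vertex 2.896 1.147 1.608
vertex 1.32 -0.121 2.355
endloop
endfacet
facet normal 0.673 -0.536 0.509
outer loop
vertex 1.32 -0.121 2.355
vertex 2.896 1.147 1.608
vertex 1.347 0.233 2.692
endloop
endfacet
facet normal -0.737 -0.436 0.517
outer loop
vertex 1.32 -0.121 2.355
vertex 1.347 0.233 2.692
vertex 0.935 0.373 2.222
endloop
endfacet
facet normal 0.738 0.436 -0.516
outer loop
vertex 2.896 1.147 1.608
vertex 2.485 1.287 1.138
vertex 2.682 1.583 1.67
endloop
endfacet
facet normal 0.515 0.132 0.847
outer loop
vertex 2.896 1.147 1.608
vertex 2.682 1.583 1.67
vertex 1.347 0.233 2.692
endloop
endfacet
facet normal 0.515 0.132 0.847
outer loop
vertex 1.347 0.233 2.692
vertex 2.682 1.583 1.67
vertex 1.133 0.669 2.754
endloop
endfacet
facet normal -0.737 -0.435 0.517
outer loop
vertex 1.347 0.233 2.692
vertex 1.133 0.669 2.754
vertex 0.935 0.373 2.222
endloop
endfacet

endsolid


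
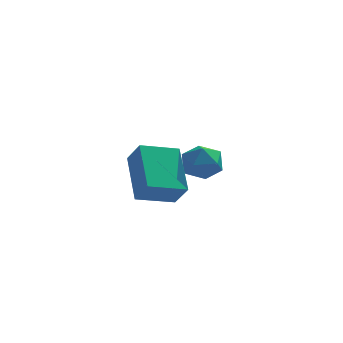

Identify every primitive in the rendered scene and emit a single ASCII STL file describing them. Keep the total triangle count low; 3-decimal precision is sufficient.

solid 
facet normal -0.530 -0.466 0.708
outer loop
vertex 0.076 1.764 -1.595
vertex 0.411 1.131 -1.761
vertex 0.699 1.577 -1.252
endloop
endfacet
facet normal -0.420 0.216 0.881
outer loop
vertex 0.076 1.764 -1.595
vertex 0.699 1.577 -1.252
vertex 0.595 2.271 -1.472
endloop
endfacet
facet normal -0.694 0.622 0.363
outer loop
vertex 0.076 1.764 -1.595
vertex 0.595 2.271 -1.472
vertex 0.242 2.254 -2.118
endloop
endfacet
facet normal -0.973 0.189 -0.131
outer loop
vertex 0.076 1.764 -1.595
vertex 0.242 2.254 -2.118
vertex 0.129 1.549 -2.297
endloop
endfacet
facet normal -0.872 -0.483 0.082
outer loop
vertex 0.076 1.764 -1.595
vertex 0.129 1.549 -2.297
vertex 0.411 1.131 -1.761
endloop
endfacet
facet normal 0.285 0.328 0.901
outer loop
vertex 0.595 2.271 -1.472
vertex 0.699 1.577 -1.252
vertex 1.251 1.951 -1.563
endloop
endfacet
facet normal 0.107 -0.777 0.620
outer loop
vertex 0.699 1.577 -1.252
vertex 0.411 1.131 -1.761
vertex 1.138 1.246 -1.742
endloop
endfacet
facet normal -0.447 -0.804 -0.392
outer loop
vertex 0.411 1.131 -1.761
vertex 0.129 1.549 -2.297
vertex 0.785 1.229 -2.388
endloop
endfacet
facet normal -0.610 0.285 -0.739
outer loop
vertex 0.129 1.549 -2.297
vertex 0.242 2.254 -2.118
vertex 0.681 1.923 -2.608
endloop
endfacet
facet normal -0.157 0.986 0.060
outer loop
vertex 0.242 2.254 -2.118
vertex 0.595 2.271 -1.472
vertex 0.969 2.369 -2.099
endloop
endfacet
facet normal 0.973 -0.189 0.131
outer loop
vertex 1.304 1.736 -2.265
vertex 1.251 1.951 -1.563
vertex 1.138 1.246 -1.742
endloop
endfacet
facet normal 0.694 -0.622 -0.363
outer loop
vertex 1.304 1.736 -2.265
vertex 1.138 1.246 -1.742
vertex 0.785 1.229 -2.388
endloop
endfacet
facet normal 0.420 -0.216 -0.881
outer loop
vertex 1.304 1.736 -2.265
vertex 0.785 1.229 -2.388
vertex 0.681 1.923 -2.608
endloop
endfacet
facet normal 0.530 0.466 -0.708
outer loop
vertex 1.304 1.736 -2.265
vertex 0.681 1.923 -2.608
vertex 0.969 2.369 -2.099
endloop
endfacet
facet normal 0.872 0.483 -0.082
outer loop
vertex 1.304 1.736 -2.265
vertex 0.969 2.369 -2.099
vertex 1.251 1.951 -1.563
endloop
endfacet
facet normal 0.610 -0.285 0.739
outer loop
vertex 1.138 1.246 -1.742
vertex 1.251 1.951 -1.563
vertex 0.699 1.577 -1.252
endloop
endfacet
facet normal 0.157 -0.986 -0.060
outer loop
vertex 0.785 1.229 -2.388
vertex 1.138 1.246 -1.742
vertex 0.411 1.131 -1.761
endloop
endfacet
facet normal -0.285 -0.328 -0.901
outer loop
vertex 0.681 1.923 -2.608
vertex 0.785 1.229 -2.388
vertex 0.129 1.549 -2.297
endloop
endfacet
facet normal -0.107 0.777 -0.620
outer loop
vertex 0.969 2.369 -2.099
vertex 0.681 1.923 -2.608
vertex 0.242 2.254 -2.118
endloop
endfacet
facet normal 0.447 0.804 0.392
outer loop
vertex 1.251 1.951 -1.563
vertex 0.969 2.369 -2.099
vertex 0.595 2.271 -1.472
endloop
endfacet
facet normal -0.903 -0.334 0.270
outer loop
vertex -1.132 -1.094 0.123
vertex -1.501 -0.678 -0.596
vertex -0.888 -2.52 -0.827
endloop
endfacet
facet normal 0.406 -0.458 0.791
outer loop
vertex 0.241 -2.102 -1.164
vertex -1.132 -1.094 0.123
vertex -0.888 -2.52 -0.827
endloop
endfacet
facet normal -0.903 -0.334 0.270
outer loop
vertex -0.888 -2.52 -0.827
vertex -1.501 -0.678 -0.596
vertex -1.257 -2.103 -1.546
endloop
endfacet
facet normal 0.141 -0.823 -0.550
outer loop
vertex -1.257 -2.103 -1.546
vertex 0.241 -2.102 -1.164
vertex -0.888 -2.52 -0.827
endloop
endfacet
facet normal -0.141 0.824 0.549
outer loop
vertex -1.132 -1.094 0.123
vertex -0.372 -0.26 -0.933
vertex -1.501 -0.678 -0.596
endloop
endfacet
facet normal 0.405 -0.458 0.791
outer loop
vertex -0.003 -0.677 -0.214
vertex -1.132 -1.094 0.123
vertex 0.241 -2.102 -1.164
endloop
endfacet
facet normal -0.140 0.824 0.550
outer loop
vertex -0.003 -0.677 -0.214
vertex -0.372 -0.26 -0.933
vertex -1.132 -1.094 0.123
endloop
endfacet
facet normal -0.406 0.458 -0.791
outer loop
vertex -1.501 -0.678 -0.596
vertex -0.372 -0.26 -0.933
vertex -1.257 -2.103 -1.546
endloop
endfacet
facet normal 0.141 -0.824 -0.549
outer loop
vertex -0.128 -1.686 -1.883
vertex 0.241 -2.102 -1.164
vertex -1.257 -2.103 -1.546
endloop
endfacet
facet normal -0.405 0.458 -0.791
outer loop
vertex -1.257 -2.103 -1.546
vertex -0.372 -0.26 -0.933
vertex -0.128 -1.686 -1.883
endloop
endfacet
facet normal 0.903 0.335 -0.270
outer loop
vertex -0.128 -1.686 -1.883
vertex -0.003 -0.677 -0.214
vertex 0.241 -2.102 -1.164
endloop
endfacet
facet normal 0.903 0.334 -0.270
outer loop
vertex -0.372 -0.26 -0.933
vertex -0.003 -0.677 -0.214
vertex -0.128 -1.686 -1.883
endloop
endfacet

endsolid


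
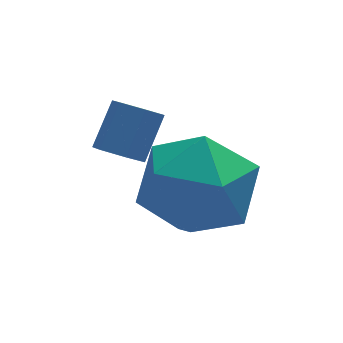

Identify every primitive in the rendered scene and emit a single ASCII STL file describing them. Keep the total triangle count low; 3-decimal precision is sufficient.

solid 
facet normal -0.469 -0.499 -0.729
outer loop
vertex -0.363 2.693 0.383
vertex -0.771 2.993 0.44
vertex -0.402 3.124 0.113
endloop
endfacet
facet normal 0.880 -0.193 -0.435
outer loop
vertex -0.363 2.693 0.383
vertex -0.402 3.124 0.113
vertex 0.139 3.226 1.163
endloop
endfacet
facet normal 0.880 -0.193 -0.435
outer loop
vertex 0.139 3.226 1.163
vertex -0.402 3.124 0.113
vertex 0.1 3.657 0.893
endloop
endfacet
facet normal 0.470 0.499 0.728
outer loop
vertex 0.139 3.226 1.163
vertex 0.1 3.657 0.893
vertex -0.269 3.527 1.22
endloop
endfacet
facet normal -0.469 -0.499 -0.729
outer loop
vertex -0.402 3.124 0.113
vertex -0.771 2.993 0.44
vertex -0.81 3.424 0.17
endloop
endfacet
facet normal 0.373 0.636 -0.675
outer loop
vertex -0.402 3.124 0.113
vertex -0.81 3.424 0.17
vertex 0.1 3.657 0.893
endloop
endfacet
facet normal 0.374 0.635 -0.676
outer loop
vertex 0.1 3.657 0.893
vertex -0.81 3.424 0.17
vertex -0.308 3.958 0.95
endloop
endfacet
facet normal 0.470 0.499 0.728
outer loop
vertex 0.1 3.657 0.893
vertex -0.308 3.958 0.95
vertex -0.269 3.527 1.22
endloop
endfacet
facet normal -0.470 -0.499 -0.728
outer loop
vertex -0.81 3.424 0.17
vertex -0.771 2.993 0.44
vertex -1.179 3.294 0.497
endloop
endfacet
facet normal -0.506 0.828 -0.241
outer loop
vertex -0.81 3.424 0.17
vertex -1.179 3.294 0.497
vertex -0.308 3.958 0.95
endloop
endfacet
facet normal -0.507 0.828 -0.240
outer loop
vertex -0.308 3.958 0.95
vertex -1.179 3.294 0.497
vertex -0.677 3.827 1.277
endloop
endfacet
facet normal 0.469 0.499 0.729
outer loop
vertex -0.308 3.958 0.95
vertex -0.677 3.827 1.277
vertex -0.269 3.527 1.22
endloop
endfacet
facet normal -0.470 -0.499 -0.728
outer loop
vertex -1.179 3.294 0.497
vertex -0.771 2.993 0.44
vertex -1.14 2.863 0.767
endloop
endfacet
facet normal -0.880 0.193 0.435
outer loop
vertex -1.179 3.294 0.497
vertex -1.14 2.863 0.767
vertex -0.677 3.827 1.277
endloop
endfacet
facet normal -0.880 0.193 0.435
outer loop
vertex -0.677 3.827 1.277
vertex -1.14 2.863 0.767
vertex -0.638 3.396 1.547
endloop
endfacet
facet normal 0.469 0.499 0.729
outer loop
vertex -0.677 3.827 1.277
vertex -0.638 3.396 1.547
vertex -0.269 3.527 1.22
endloop
endfacet
facet normal -0.470 -0.499 -0.728
outer loop
vertex -1.14 2.863 0.767
vertex -0.771 2.993 0.44
vertex -0.732 2.562 0.71
endloop
endfacet
facet normal -0.374 -0.635 0.675
outer loop
vertex -1.14 2.863 0.767
vertex -0.732 2.562 0.71
vertex -0.638 3.396 1.547
endloop
endfacet
facet normal -0.373 -0.636 0.676
outer loop
vertex -0.638 3.396 1.547
vertex -0.732 2.562 0.71
vertex -0.23 3.096 1.49
endloop
endfacet
facet normal 0.469 0.499 0.729
outer loop
vertex -0.638 3.396 1.547
vertex -0.23 3.096 1.49
vertex -0.269 3.527 1.22
endloop
endfacet
facet normal -0.469 -0.499 -0.729
outer loop
vertex -0.732 2.562 0.71
vertex -0.771 2.993 0.44
vertex -0.363 2.693 0.383
endloop
endfacet
facet normal 0.507 -0.828 0.240
outer loop
vertex -0.732 2.562 0.71
vertex -0.363 2.693 0.383
vertex -0.23 3.096 1.49
endloop
endfacet
facet normal 0.505 -0.829 0.241
outer loop
vertex -0.23 3.096 1.49
vertex -0.363 2.693 0.383
vertex 0.139 3.226 1.163
endloop
endfacet
facet normal 0.470 0.499 0.728
outer loop
vertex -0.23 3.096 1.49
vertex 0.139 3.226 1.163
vertex -0.269 3.527 1.22
endloop
endfacet
facet normal -0.921 -0.390 0.029
outer loop
vertex -0.681 2.099 -0.169
vertex -0.205 0.984 -0.038
vertex -0.459 1.658 0.946
endloop
endfacet
facet normal -0.917 0.273 0.291
outer loop
vertex -0.681 2.099 -0.169
vertex -0.459 1.658 0.946
vertex -0.195 2.82 0.686
endloop
endfacet
facet normal -0.670 0.710 -0.218
outer loop
vertex -0.681 2.099 -0.169
vertex -0.195 2.82 0.686
vertex 0.224 2.864 -0.459
endloop
endfacet
facet normal -0.521 0.316 -0.793
outer loop
vertex -0.681 2.099 -0.169
vertex 0.224 2.864 -0.459
vertex 0.217 1.729 -0.906
endloop
endfacet
facet normal -0.676 -0.364 -0.641
outer loop
vertex -0.681 2.099 -0.169
vertex 0.217 1.729 -0.906
vertex -0.205 0.984 -0.038
endloop
endfacet
facet normal -0.460 0.292 0.838
outer loop
vertex -0.195 2.82 0.686
vertex -0.459 1.658 0.946
vertex 0.583 2.151 1.346
endloop
endfacet
facet normal -0.466 -0.781 0.415
outer loop
vertex -0.459 1.658 0.946
vertex -0.205 0.984 -0.038
vertex 0.576 1.016 0.899
endloop
endfacet
facet normal -0.069 -0.740 -0.669
outer loop
vertex -0.205 0.984 -0.038
vertex 0.217 1.729 -0.906
vertex 0.995 1.06 -0.246
endloop
endfacet
facet normal 0.181 0.359 -0.915
outer loop
vertex 0.217 1.729 -0.906
vertex 0.224 2.864 -0.459
vertex 1.259 2.222 -0.506
endloop
endfacet
facet normal -0.060 0.998 0.016
outer loop
vertex 0.224 2.864 -0.459
vertex -0.195 2.82 0.686
vertex 1.005 2.896 0.478
endloop
endfacet
facet normal 0.521 -0.316 0.793
outer loop
vertex 1.481 1.781 0.609
vertex 0.583 2.151 1.346
vertex 0.576 1.016 0.899
endloop
endfacet
facet normal 0.670 -0.710 0.218
outer loop
vertex 1.481 1.781 0.609
vertex 0.576 1.016 0.899
vertex 0.995 1.06 -0.246
endloop
endfacet
facet normal 0.917 -0.273 -0.291
outer loop
vertex 1.481 1.781 0.609
vertex 0.995 1.06 -0.246
vertex 1.259 2.222 -0.506
endloop
endfacet
facet normal 0.921 0.390 -0.029
outer loop
vertex 1.481 1.781 0.609
vertex 1.259 2.222 -0.506
vertex 1.005 2.896 0.478
endloop
endfacet
facet normal 0.676 0.364 0.641
outer loop
vertex 1.481 1.781 0.609
vertex 1.005 2.896 0.478
vertex 0.583 2.151 1.346
endloop
endfacet
facet normal -0.181 -0.359 0.915
outer loop
vertex 0.576 1.016 0.899
vertex 0.583 2.151 1.346
vertex -0.459 1.658 0.946
endloop
endfacet
facet normal 0.060 -0.998 -0.016
outer loop
vertex 0.995 1.06 -0.246
vertex 0.576 1.016 0.899
vertex -0.205 0.984 -0.038
endloop
endfacet
facet normal 0.460 -0.292 -0.838
outer loop
vertex 1.259 2.222 -0.506
vertex 0.995 1.06 -0.246
vertex 0.217 1.729 -0.906
endloop
endfacet
facet normal 0.466 0.781 -0.415
outer loop
vertex 1.005 2.896 0.478
vertex 1.259 2.222 -0.506
vertex 0.224 2.864 -0.459
endloop
endfacet
facet normal 0.069 0.740 0.669
outer loop
vertex 0.583 2.151 1.346
vertex 1.005 2.896 0.478
vertex -0.195 2.82 0.686
endloop
endfacet

endsolid
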